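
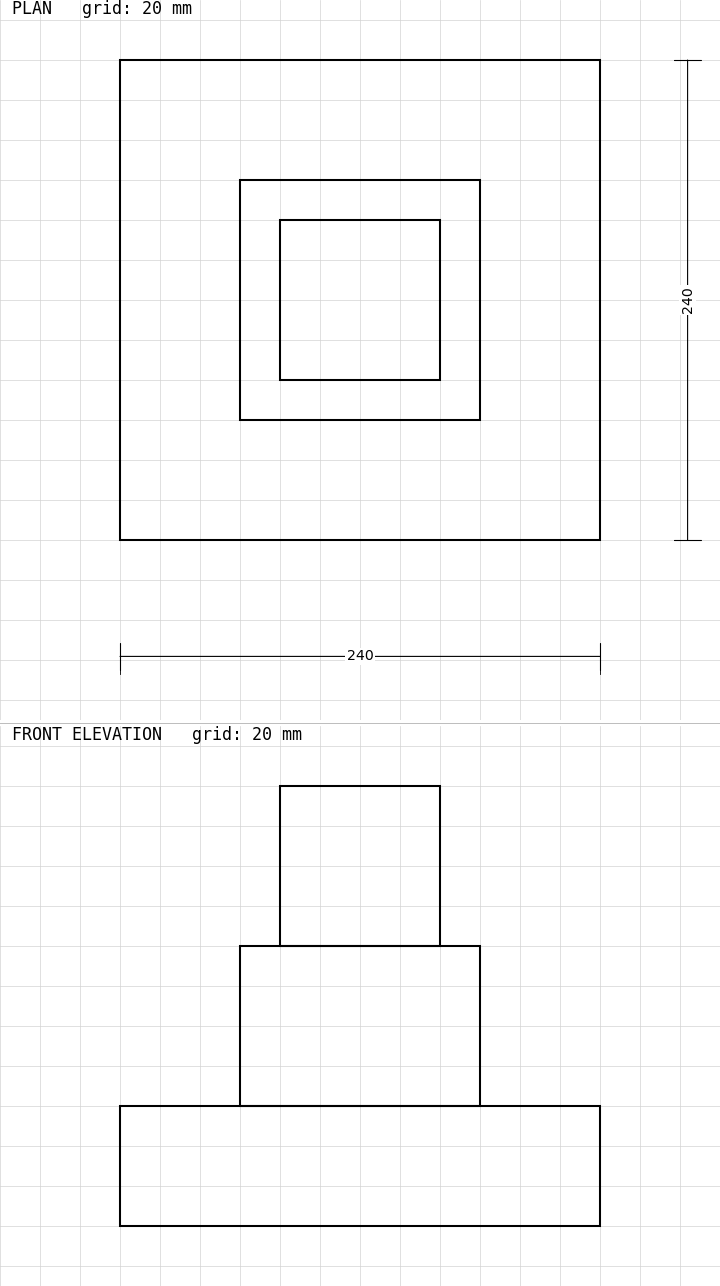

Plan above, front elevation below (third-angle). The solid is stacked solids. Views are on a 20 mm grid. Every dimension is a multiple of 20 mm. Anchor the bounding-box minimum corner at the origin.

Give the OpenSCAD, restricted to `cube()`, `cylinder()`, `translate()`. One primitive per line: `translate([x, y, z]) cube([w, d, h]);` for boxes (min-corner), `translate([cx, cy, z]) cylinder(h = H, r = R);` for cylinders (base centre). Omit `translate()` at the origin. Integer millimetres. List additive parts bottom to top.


cube([240, 240, 60]);
translate([60, 60, 60]) cube([120, 120, 80]);
translate([80, 80, 140]) cube([80, 80, 80]);


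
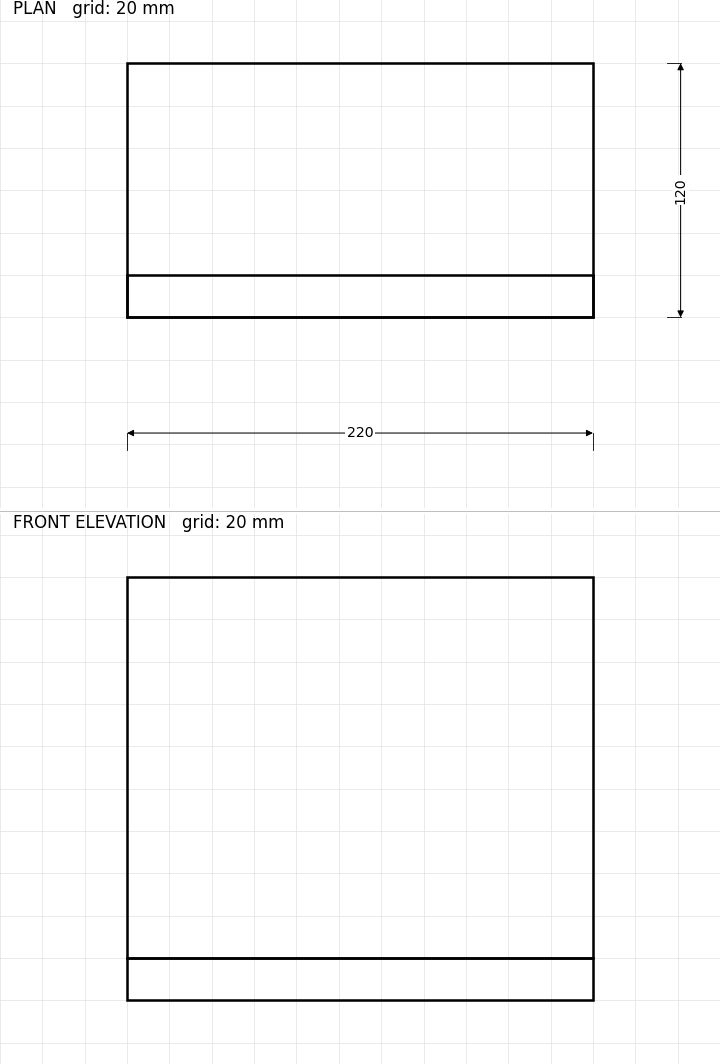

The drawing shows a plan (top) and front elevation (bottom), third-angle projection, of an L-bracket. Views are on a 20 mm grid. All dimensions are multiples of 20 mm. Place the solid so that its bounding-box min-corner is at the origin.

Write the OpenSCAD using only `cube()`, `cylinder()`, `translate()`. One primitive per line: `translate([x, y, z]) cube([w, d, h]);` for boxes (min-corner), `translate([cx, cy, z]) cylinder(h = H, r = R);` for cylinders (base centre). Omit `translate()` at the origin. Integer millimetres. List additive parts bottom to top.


cube([220, 120, 20]);
translate([0, 0, 20]) cube([220, 20, 180]);


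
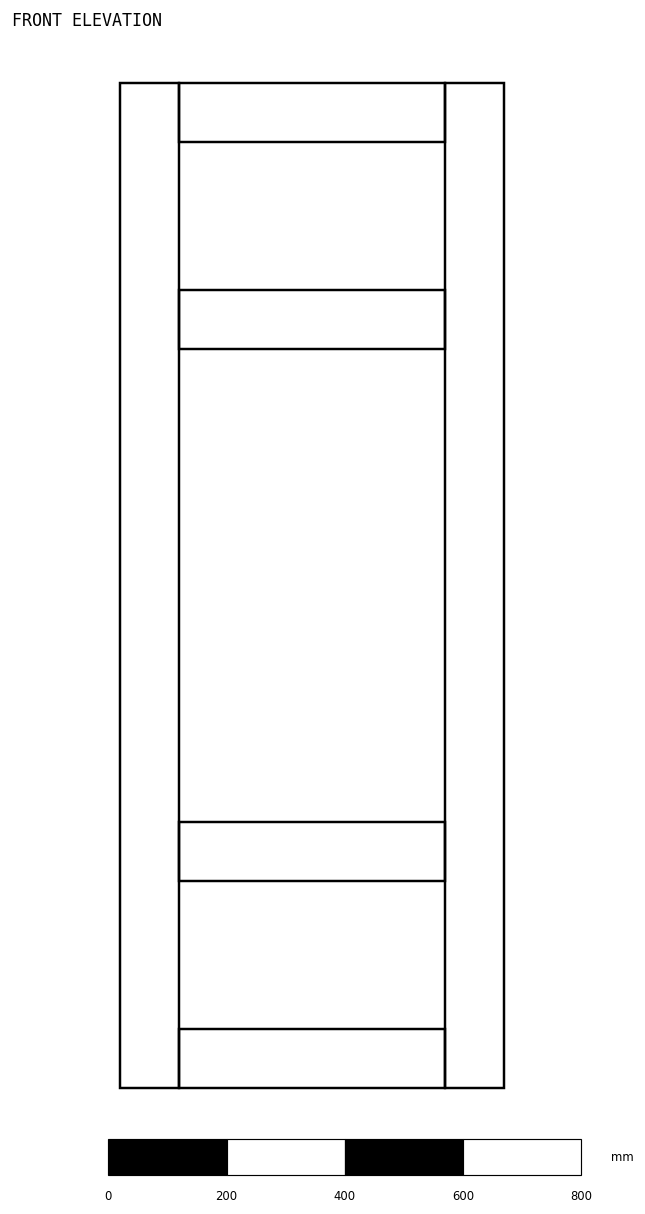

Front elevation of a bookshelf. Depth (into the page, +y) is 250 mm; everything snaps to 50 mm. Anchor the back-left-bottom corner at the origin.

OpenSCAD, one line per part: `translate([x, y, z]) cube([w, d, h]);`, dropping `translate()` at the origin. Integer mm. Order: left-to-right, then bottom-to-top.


cube([100, 250, 1700]);
translate([100, 0, 0]) cube([450, 250, 100]);
translate([100, 0, 350]) cube([450, 250, 100]);
translate([100, 0, 1250]) cube([450, 250, 100]);
translate([100, 0, 1600]) cube([450, 250, 100]);
translate([550, 0, 0]) cube([100, 250, 1700]);


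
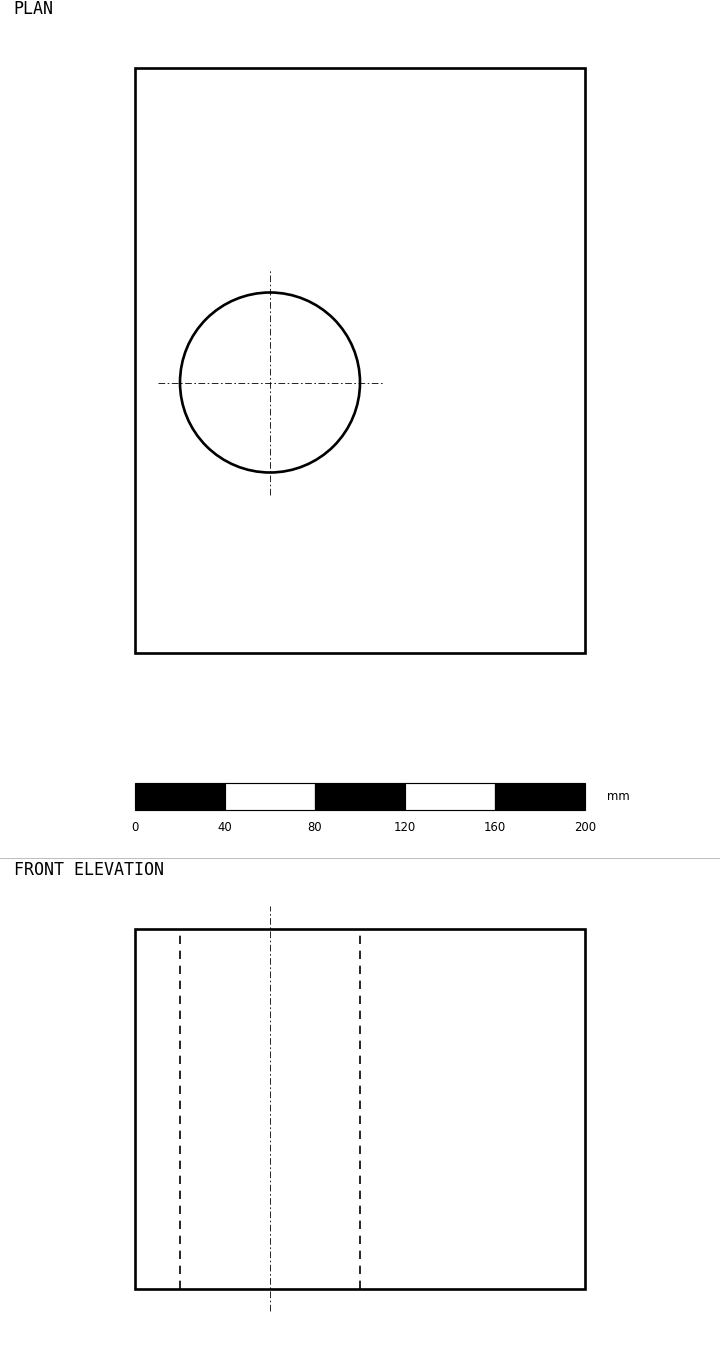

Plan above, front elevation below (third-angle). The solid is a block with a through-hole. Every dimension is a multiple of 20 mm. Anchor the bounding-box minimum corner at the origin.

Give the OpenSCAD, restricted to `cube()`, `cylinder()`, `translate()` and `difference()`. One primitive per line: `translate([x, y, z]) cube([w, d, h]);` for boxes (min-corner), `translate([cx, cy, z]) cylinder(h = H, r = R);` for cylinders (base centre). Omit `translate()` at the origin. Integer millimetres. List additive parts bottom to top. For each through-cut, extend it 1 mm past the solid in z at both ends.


difference() {
  cube([200, 260, 160]);
  translate([60, 120, -1]) cylinder(h = 162, r = 40);
}


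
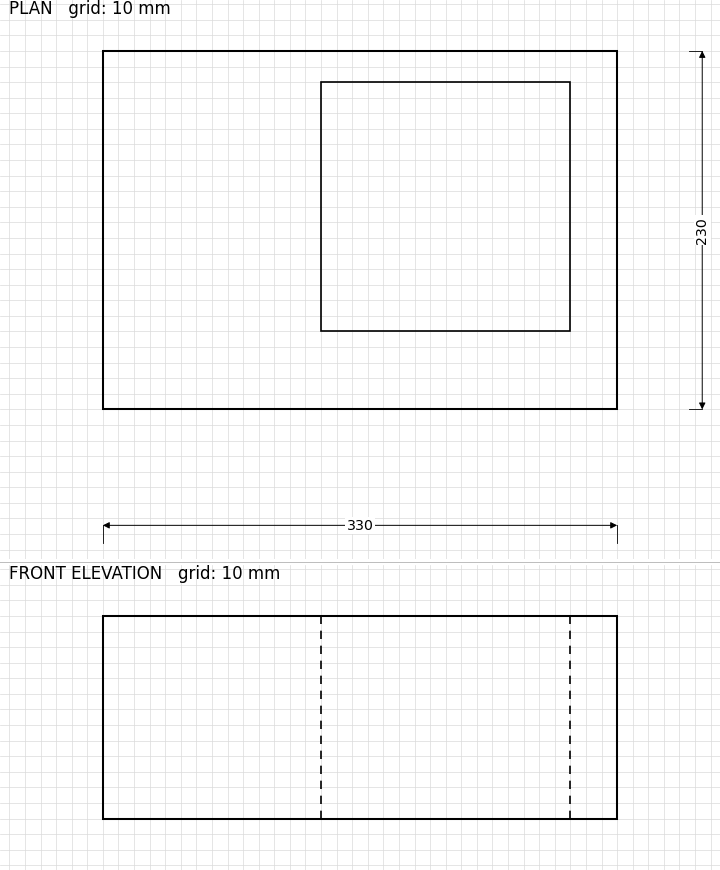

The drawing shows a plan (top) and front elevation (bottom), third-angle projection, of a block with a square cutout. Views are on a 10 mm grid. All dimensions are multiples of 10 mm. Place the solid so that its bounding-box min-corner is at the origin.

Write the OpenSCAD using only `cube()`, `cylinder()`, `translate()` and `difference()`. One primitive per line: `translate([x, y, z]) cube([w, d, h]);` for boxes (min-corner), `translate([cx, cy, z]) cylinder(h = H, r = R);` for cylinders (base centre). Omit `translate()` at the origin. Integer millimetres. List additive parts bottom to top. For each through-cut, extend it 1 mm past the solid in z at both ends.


difference() {
  cube([330, 230, 130]);
  translate([140, 50, -1]) cube([160, 160, 132]);
}


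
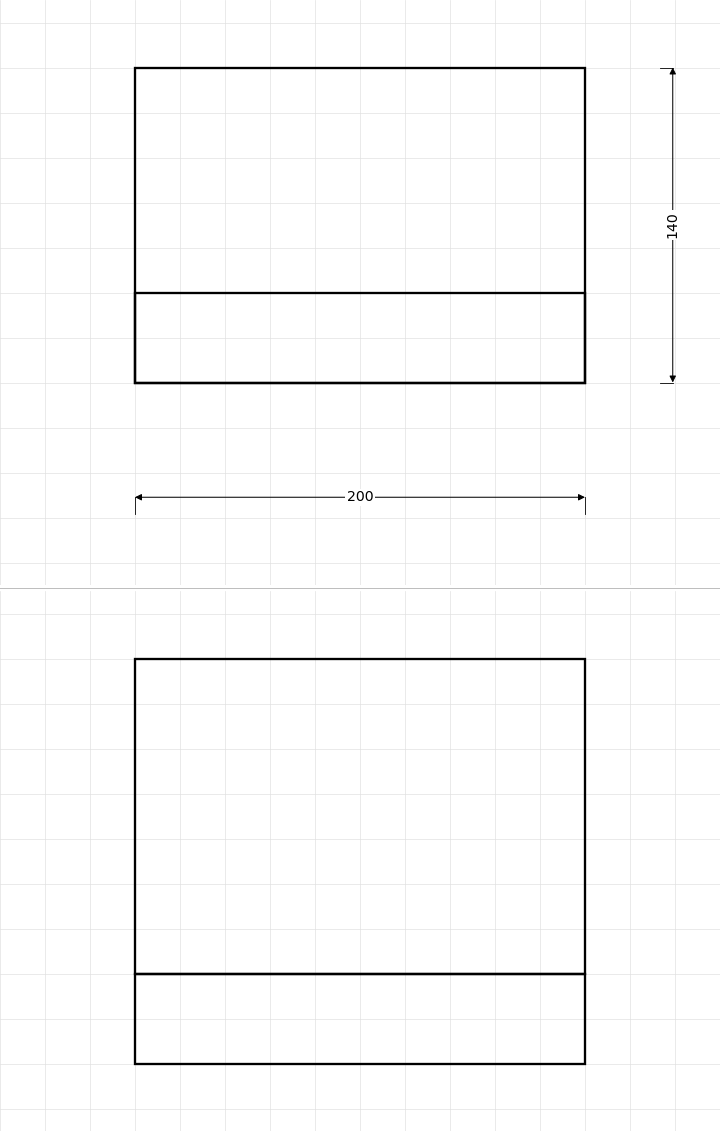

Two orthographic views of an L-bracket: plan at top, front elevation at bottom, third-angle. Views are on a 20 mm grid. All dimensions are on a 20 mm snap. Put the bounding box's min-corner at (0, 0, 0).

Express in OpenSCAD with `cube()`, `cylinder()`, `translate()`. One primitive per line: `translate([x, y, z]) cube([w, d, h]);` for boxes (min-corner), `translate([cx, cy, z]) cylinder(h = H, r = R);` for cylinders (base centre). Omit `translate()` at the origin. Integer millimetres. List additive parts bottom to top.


cube([200, 140, 40]);
translate([0, 0, 40]) cube([200, 40, 140]);


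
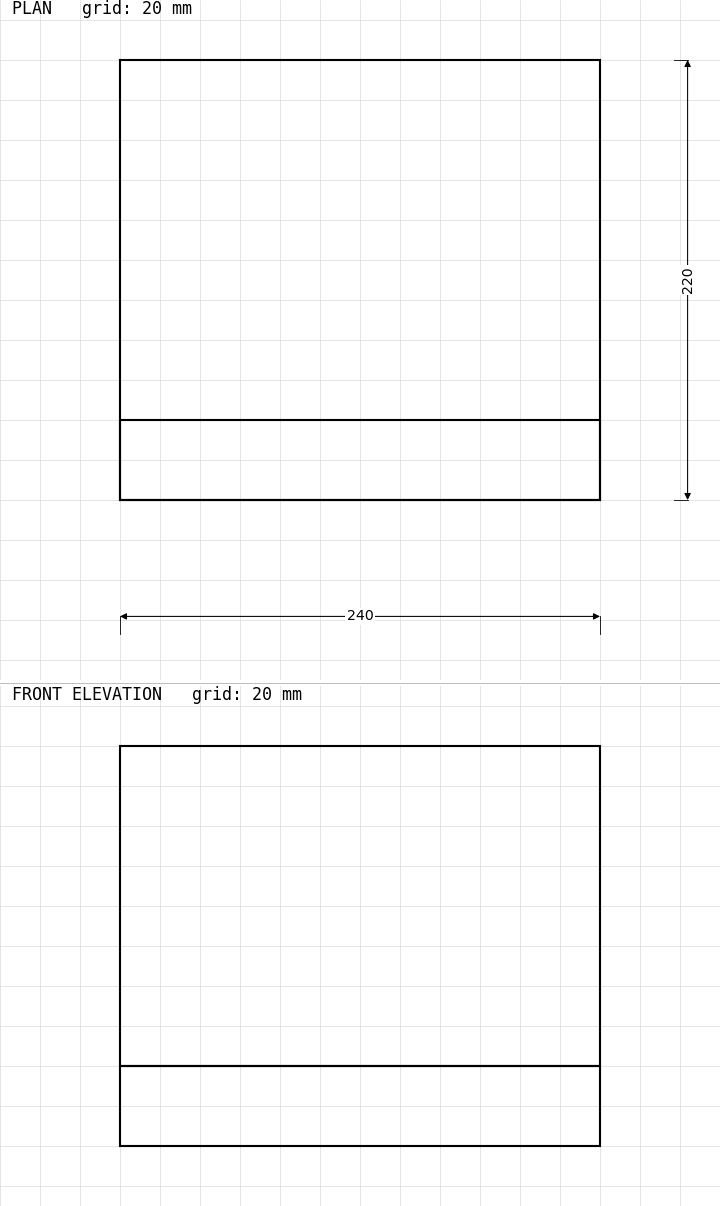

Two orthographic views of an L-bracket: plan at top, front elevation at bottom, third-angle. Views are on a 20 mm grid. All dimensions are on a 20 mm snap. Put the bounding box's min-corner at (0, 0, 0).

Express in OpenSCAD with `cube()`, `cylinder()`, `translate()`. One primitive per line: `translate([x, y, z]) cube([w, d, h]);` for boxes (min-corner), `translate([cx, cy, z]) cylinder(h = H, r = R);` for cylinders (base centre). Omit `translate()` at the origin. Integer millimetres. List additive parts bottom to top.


cube([240, 220, 40]);
translate([0, 0, 40]) cube([240, 40, 160]);


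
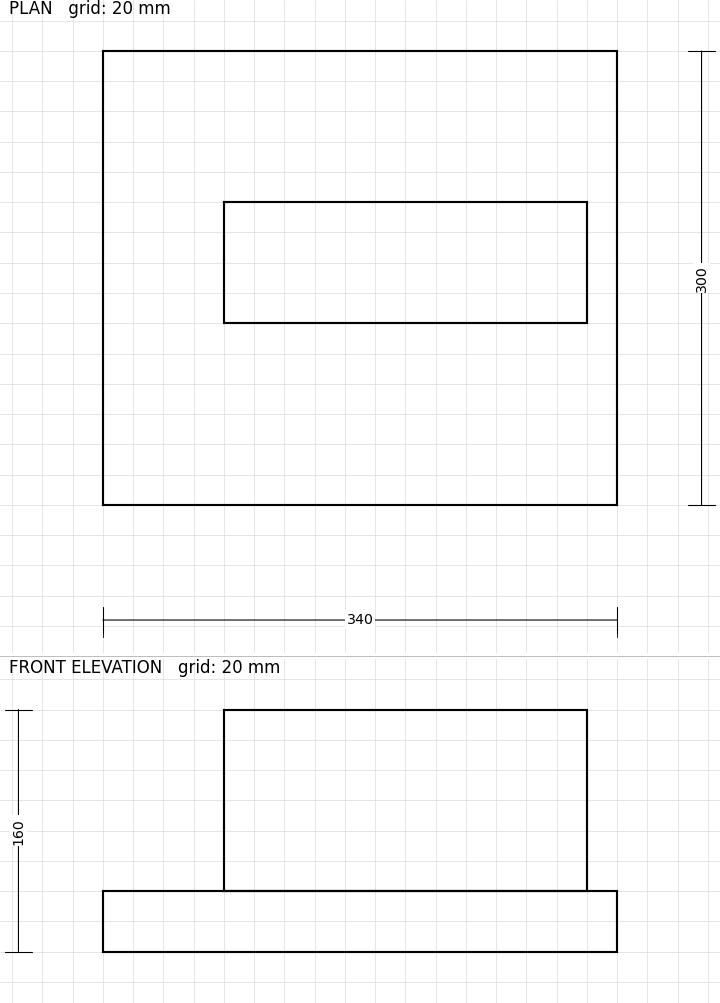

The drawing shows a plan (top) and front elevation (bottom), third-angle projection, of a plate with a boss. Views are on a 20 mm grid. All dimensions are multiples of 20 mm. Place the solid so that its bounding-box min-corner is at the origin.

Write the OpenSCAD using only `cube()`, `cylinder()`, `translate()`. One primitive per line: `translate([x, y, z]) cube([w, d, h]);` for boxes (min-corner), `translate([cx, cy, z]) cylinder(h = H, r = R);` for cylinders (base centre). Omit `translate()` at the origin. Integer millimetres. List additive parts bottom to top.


cube([340, 300, 40]);
translate([80, 120, 40]) cube([240, 80, 120]);


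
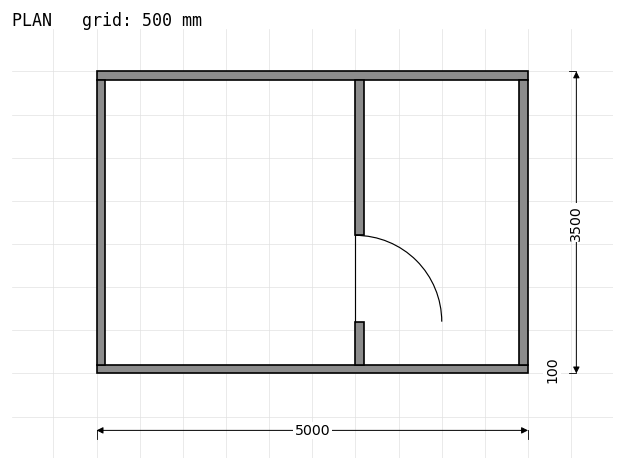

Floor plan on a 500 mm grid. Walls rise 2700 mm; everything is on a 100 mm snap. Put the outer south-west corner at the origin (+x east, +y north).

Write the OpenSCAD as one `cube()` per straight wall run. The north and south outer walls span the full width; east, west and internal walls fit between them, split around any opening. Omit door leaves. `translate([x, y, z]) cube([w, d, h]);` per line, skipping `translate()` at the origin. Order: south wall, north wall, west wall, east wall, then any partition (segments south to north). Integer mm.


cube([5000, 100, 2700]);
translate([0, 3400, 0]) cube([5000, 100, 2700]);
translate([0, 100, 0]) cube([100, 3300, 2700]);
translate([4900, 100, 0]) cube([100, 3300, 2700]);
translate([3000, 100, 0]) cube([100, 500, 2700]);
translate([3000, 1600, 0]) cube([100, 1800, 2700]);


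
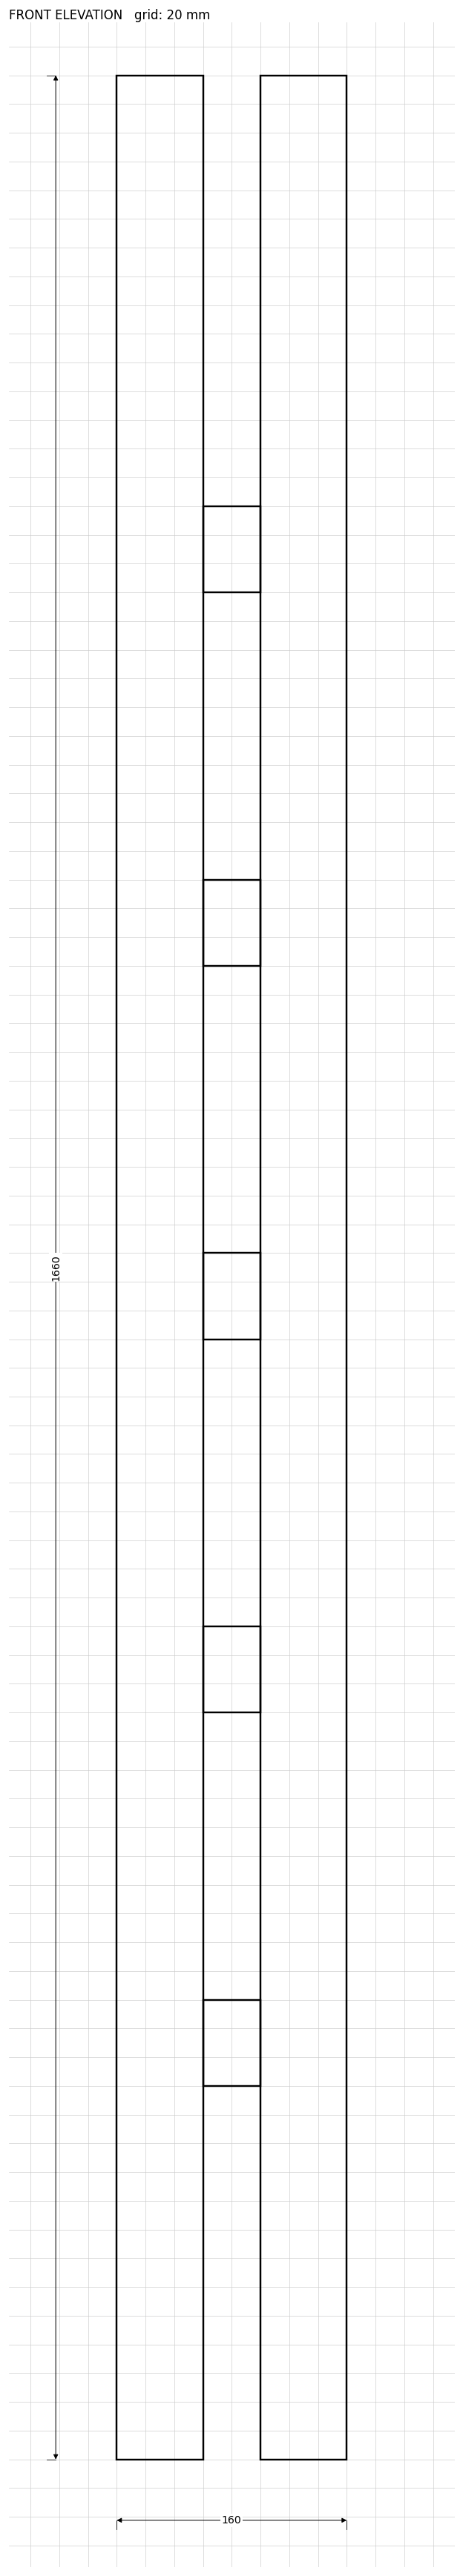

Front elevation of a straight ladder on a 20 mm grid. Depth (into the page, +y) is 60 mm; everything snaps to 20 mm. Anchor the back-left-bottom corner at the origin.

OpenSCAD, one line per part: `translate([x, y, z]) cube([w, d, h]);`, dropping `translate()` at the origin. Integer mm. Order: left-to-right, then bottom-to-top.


cube([60, 60, 1660]);
translate([60, 0, 260]) cube([40, 60, 60]);
translate([60, 0, 520]) cube([40, 60, 60]);
translate([60, 0, 780]) cube([40, 60, 60]);
translate([60, 0, 1040]) cube([40, 60, 60]);
translate([60, 0, 1300]) cube([40, 60, 60]);
translate([100, 0, 0]) cube([60, 60, 1660]);


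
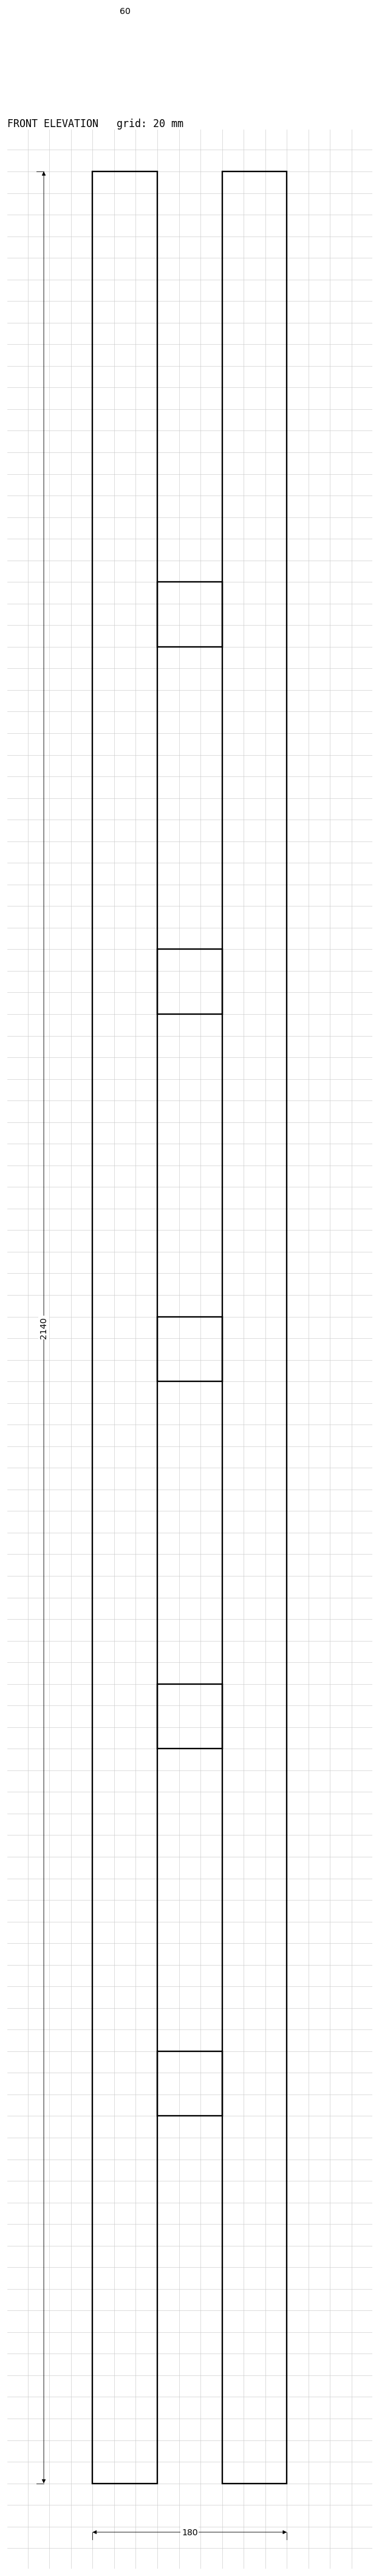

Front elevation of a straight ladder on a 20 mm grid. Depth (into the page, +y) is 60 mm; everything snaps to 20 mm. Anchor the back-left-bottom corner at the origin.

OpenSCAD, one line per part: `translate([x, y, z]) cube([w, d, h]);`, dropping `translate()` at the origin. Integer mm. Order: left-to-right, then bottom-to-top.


cube([60, 60, 2140]);
translate([60, 0, 340]) cube([60, 60, 60]);
translate([60, 0, 680]) cube([60, 60, 60]);
translate([60, 0, 1020]) cube([60, 60, 60]);
translate([60, 0, 1360]) cube([60, 60, 60]);
translate([60, 0, 1700]) cube([60, 60, 60]);
translate([120, 0, 0]) cube([60, 60, 2140]);


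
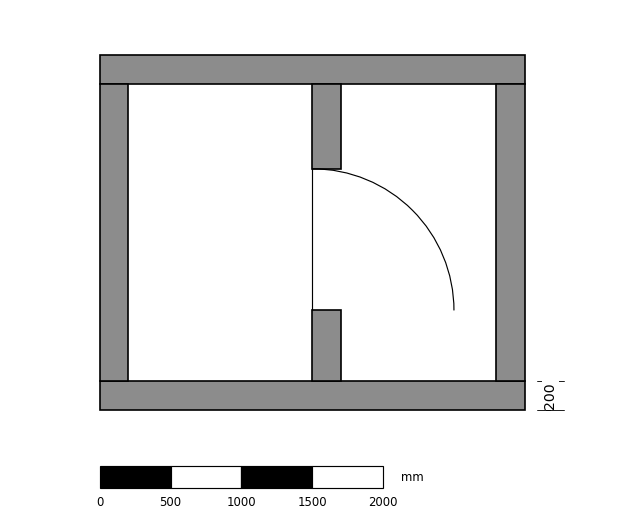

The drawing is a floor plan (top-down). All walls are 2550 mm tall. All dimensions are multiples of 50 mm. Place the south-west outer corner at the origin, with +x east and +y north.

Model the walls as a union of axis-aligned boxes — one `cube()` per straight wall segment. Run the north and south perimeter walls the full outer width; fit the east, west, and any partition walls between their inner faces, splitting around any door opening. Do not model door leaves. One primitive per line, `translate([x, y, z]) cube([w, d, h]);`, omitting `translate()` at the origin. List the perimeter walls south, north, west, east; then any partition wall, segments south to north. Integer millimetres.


cube([3000, 200, 2550]);
translate([0, 2300, 0]) cube([3000, 200, 2550]);
translate([0, 200, 0]) cube([200, 2100, 2550]);
translate([2800, 200, 0]) cube([200, 2100, 2550]);
translate([1500, 200, 0]) cube([200, 500, 2550]);
translate([1500, 1700, 0]) cube([200, 600, 2550]);


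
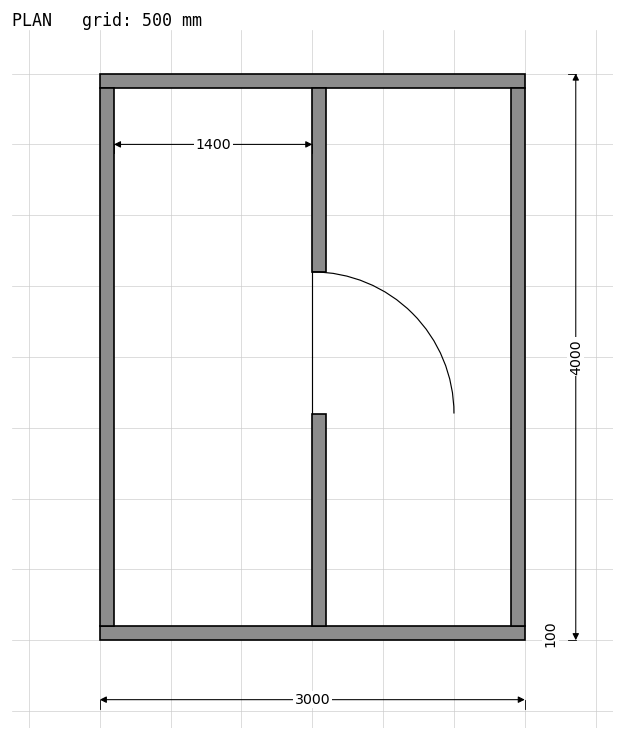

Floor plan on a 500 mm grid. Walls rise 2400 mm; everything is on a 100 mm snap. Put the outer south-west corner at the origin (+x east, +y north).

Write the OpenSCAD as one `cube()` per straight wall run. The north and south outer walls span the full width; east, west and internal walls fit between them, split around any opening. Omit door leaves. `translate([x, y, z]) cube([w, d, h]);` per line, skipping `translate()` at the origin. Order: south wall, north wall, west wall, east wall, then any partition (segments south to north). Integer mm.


cube([3000, 100, 2400]);
translate([0, 3900, 0]) cube([3000, 100, 2400]);
translate([0, 100, 0]) cube([100, 3800, 2400]);
translate([2900, 100, 0]) cube([100, 3800, 2400]);
translate([1500, 100, 0]) cube([100, 1500, 2400]);
translate([1500, 2600, 0]) cube([100, 1300, 2400]);


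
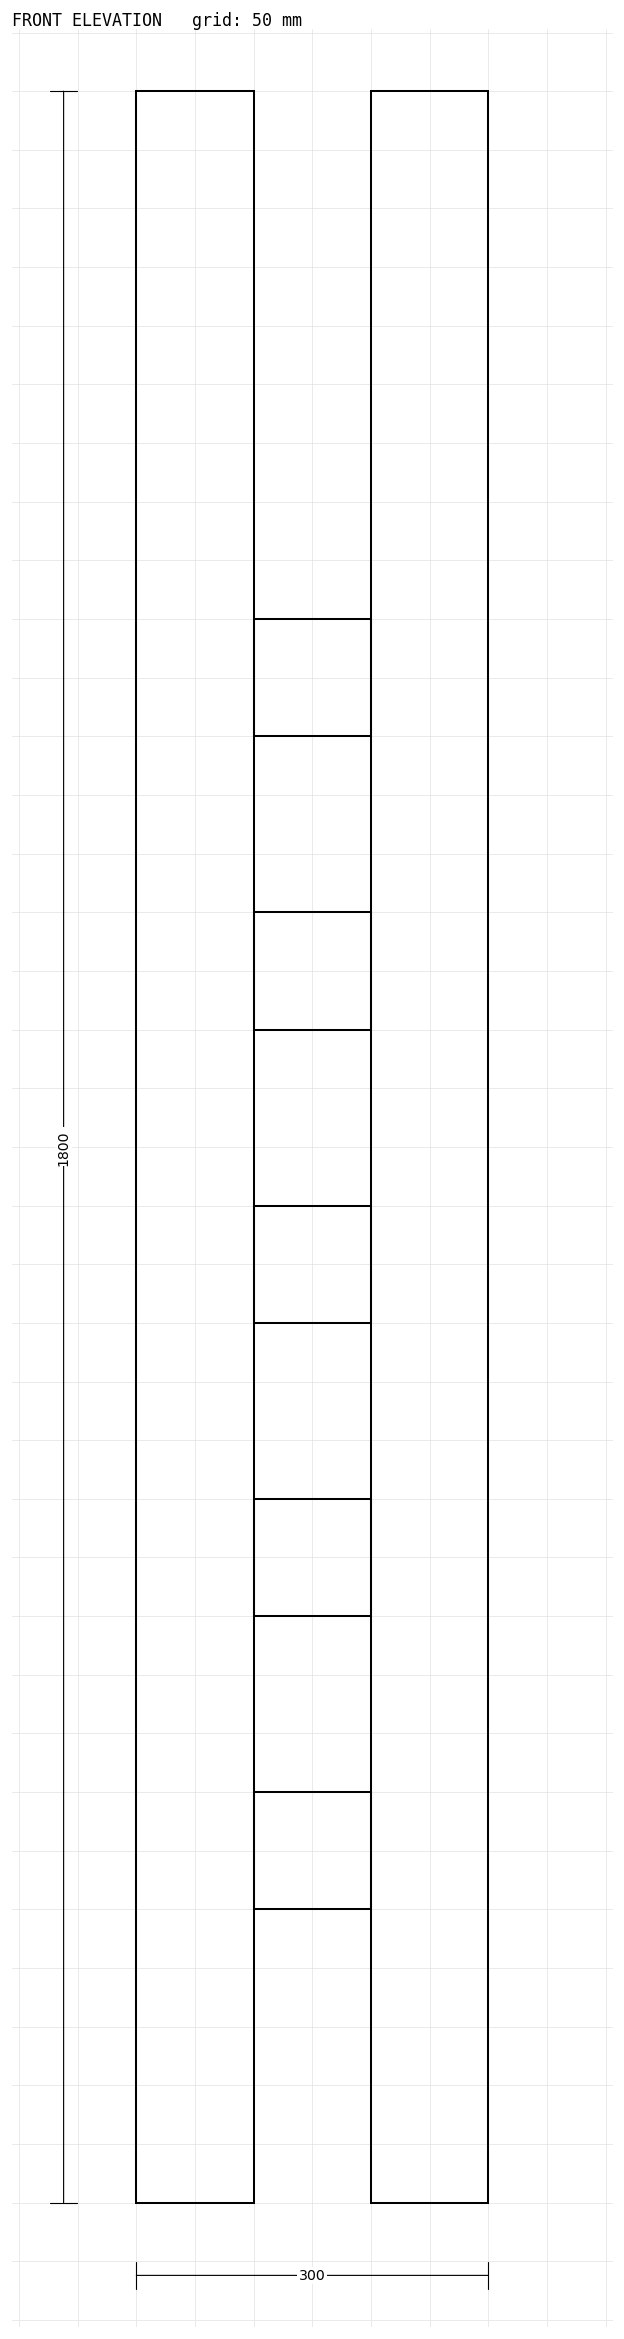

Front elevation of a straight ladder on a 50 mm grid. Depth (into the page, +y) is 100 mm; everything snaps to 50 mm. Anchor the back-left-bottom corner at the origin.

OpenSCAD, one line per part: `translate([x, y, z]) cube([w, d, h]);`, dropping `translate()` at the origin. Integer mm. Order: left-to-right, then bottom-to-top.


cube([100, 100, 1800]);
translate([100, 0, 250]) cube([100, 100, 100]);
translate([100, 0, 500]) cube([100, 100, 100]);
translate([100, 0, 750]) cube([100, 100, 100]);
translate([100, 0, 1000]) cube([100, 100, 100]);
translate([100, 0, 1250]) cube([100, 100, 100]);
translate([200, 0, 0]) cube([100, 100, 1800]);


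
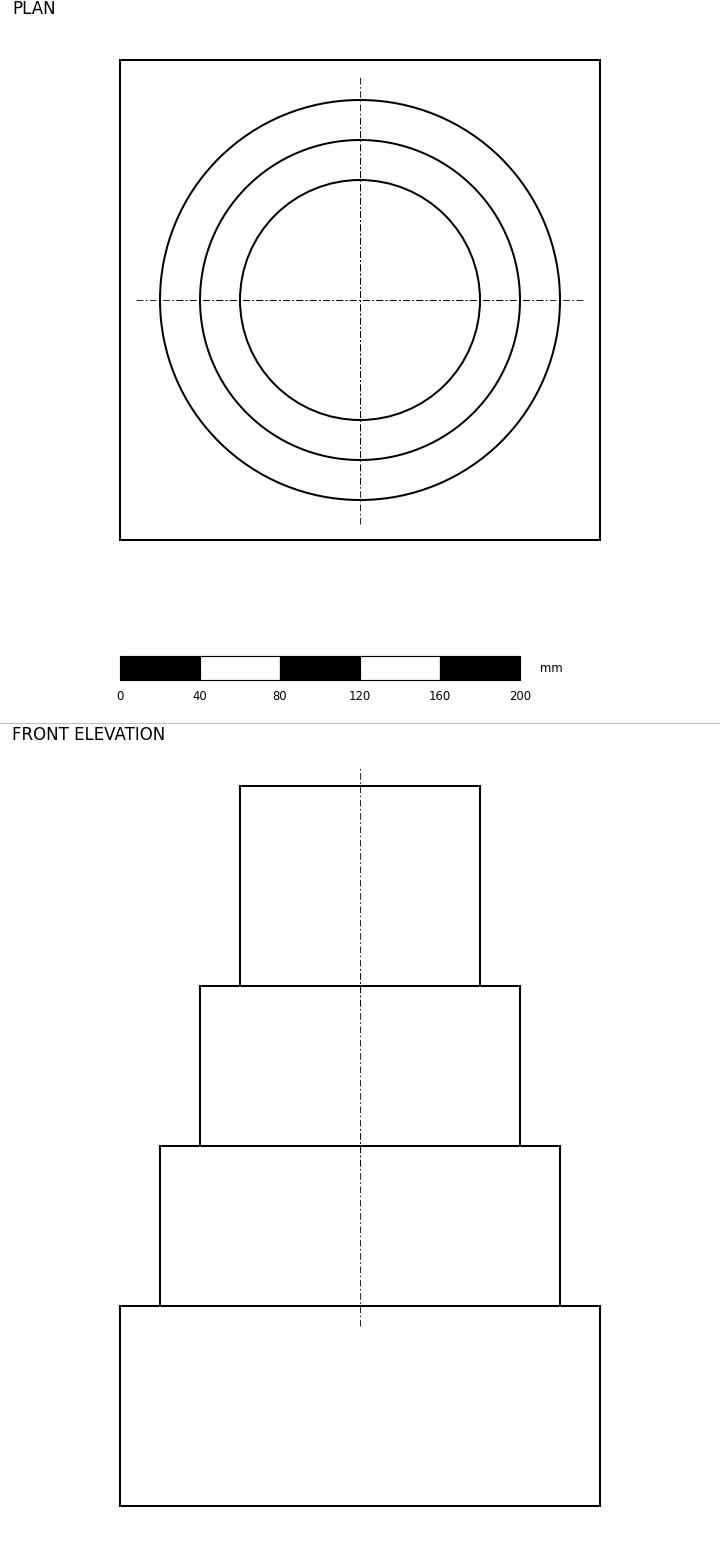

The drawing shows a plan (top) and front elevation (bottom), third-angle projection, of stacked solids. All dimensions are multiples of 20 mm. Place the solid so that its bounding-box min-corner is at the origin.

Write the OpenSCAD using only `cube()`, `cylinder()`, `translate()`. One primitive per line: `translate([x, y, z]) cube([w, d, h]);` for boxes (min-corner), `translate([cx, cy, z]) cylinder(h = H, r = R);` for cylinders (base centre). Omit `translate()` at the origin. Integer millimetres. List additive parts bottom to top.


cube([240, 240, 100]);
translate([120, 120, 100]) cylinder(h = 80, r = 100);
translate([120, 120, 180]) cylinder(h = 80, r = 80);
translate([120, 120, 260]) cylinder(h = 100, r = 60);


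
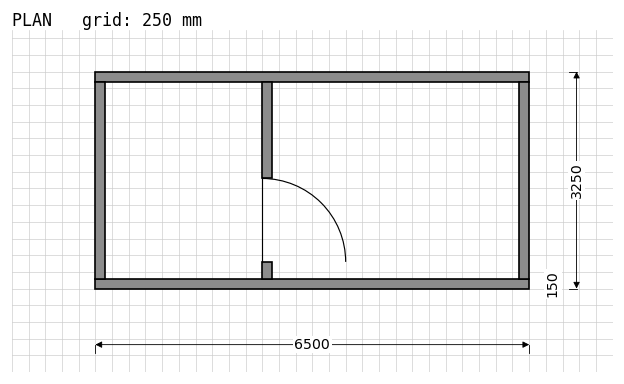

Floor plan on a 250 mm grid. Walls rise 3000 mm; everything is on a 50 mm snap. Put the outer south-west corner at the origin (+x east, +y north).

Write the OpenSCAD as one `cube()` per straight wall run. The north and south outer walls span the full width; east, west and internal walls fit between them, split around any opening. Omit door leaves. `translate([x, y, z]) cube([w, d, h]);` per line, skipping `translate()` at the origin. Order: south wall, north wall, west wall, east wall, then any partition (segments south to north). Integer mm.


cube([6500, 150, 3000]);
translate([0, 3100, 0]) cube([6500, 150, 3000]);
translate([0, 150, 0]) cube([150, 2950, 3000]);
translate([6350, 150, 0]) cube([150, 2950, 3000]);
translate([2500, 150, 0]) cube([150, 250, 3000]);
translate([2500, 1650, 0]) cube([150, 1450, 3000]);


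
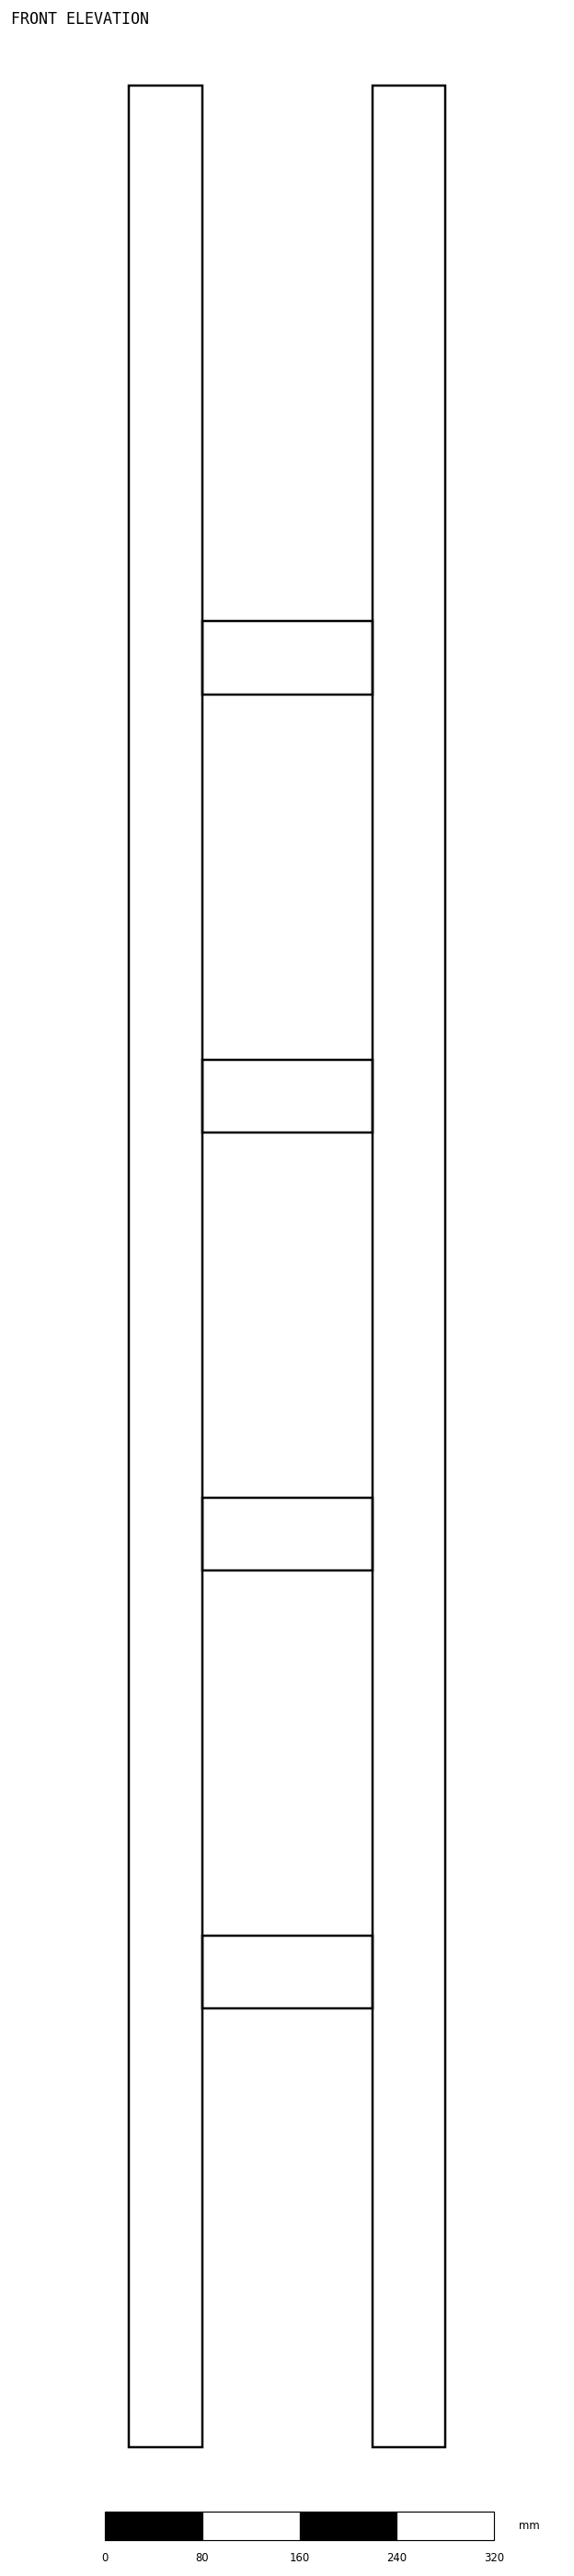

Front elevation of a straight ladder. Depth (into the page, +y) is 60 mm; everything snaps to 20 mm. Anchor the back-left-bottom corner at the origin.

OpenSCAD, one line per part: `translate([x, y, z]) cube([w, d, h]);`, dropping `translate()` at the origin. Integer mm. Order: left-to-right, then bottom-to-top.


cube([60, 60, 1940]);
translate([60, 0, 360]) cube([140, 60, 60]);
translate([60, 0, 720]) cube([140, 60, 60]);
translate([60, 0, 1080]) cube([140, 60, 60]);
translate([60, 0, 1440]) cube([140, 60, 60]);
translate([200, 0, 0]) cube([60, 60, 1940]);


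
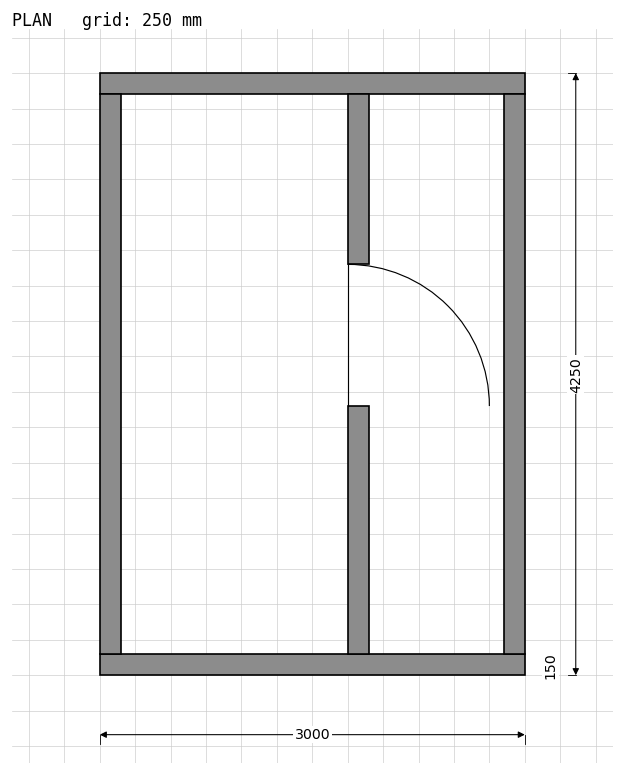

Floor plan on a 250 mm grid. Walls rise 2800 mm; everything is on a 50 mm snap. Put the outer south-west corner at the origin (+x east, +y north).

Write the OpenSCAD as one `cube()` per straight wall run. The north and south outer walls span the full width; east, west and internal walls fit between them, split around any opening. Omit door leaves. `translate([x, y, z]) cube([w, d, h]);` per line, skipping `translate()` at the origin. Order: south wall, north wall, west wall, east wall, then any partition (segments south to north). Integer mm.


cube([3000, 150, 2800]);
translate([0, 4100, 0]) cube([3000, 150, 2800]);
translate([0, 150, 0]) cube([150, 3950, 2800]);
translate([2850, 150, 0]) cube([150, 3950, 2800]);
translate([1750, 150, 0]) cube([150, 1750, 2800]);
translate([1750, 2900, 0]) cube([150, 1200, 2800]);


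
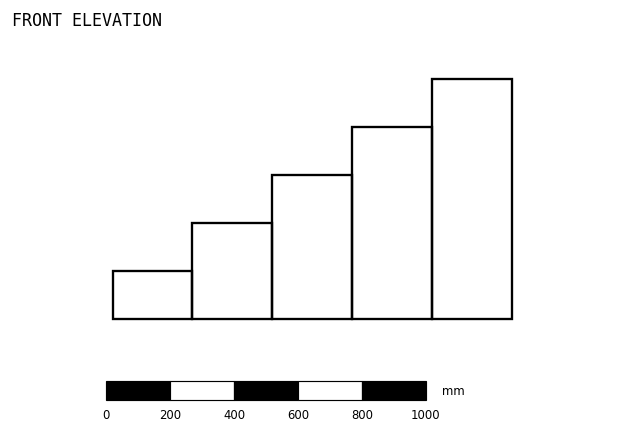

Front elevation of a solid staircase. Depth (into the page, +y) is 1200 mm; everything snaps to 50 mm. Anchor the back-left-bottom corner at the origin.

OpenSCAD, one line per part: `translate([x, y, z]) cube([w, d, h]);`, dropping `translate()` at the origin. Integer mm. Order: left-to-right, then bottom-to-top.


cube([250, 1200, 150]);
translate([250, 0, 0]) cube([250, 1200, 300]);
translate([500, 0, 0]) cube([250, 1200, 450]);
translate([750, 0, 0]) cube([250, 1200, 600]);
translate([1000, 0, 0]) cube([250, 1200, 750]);


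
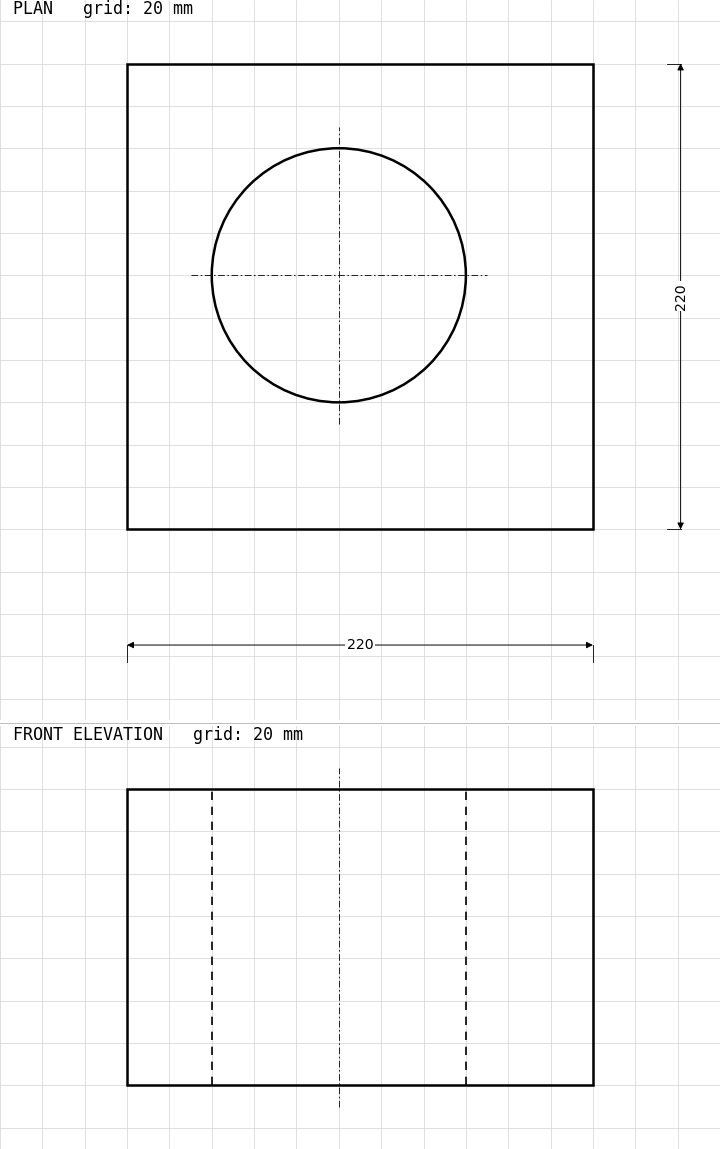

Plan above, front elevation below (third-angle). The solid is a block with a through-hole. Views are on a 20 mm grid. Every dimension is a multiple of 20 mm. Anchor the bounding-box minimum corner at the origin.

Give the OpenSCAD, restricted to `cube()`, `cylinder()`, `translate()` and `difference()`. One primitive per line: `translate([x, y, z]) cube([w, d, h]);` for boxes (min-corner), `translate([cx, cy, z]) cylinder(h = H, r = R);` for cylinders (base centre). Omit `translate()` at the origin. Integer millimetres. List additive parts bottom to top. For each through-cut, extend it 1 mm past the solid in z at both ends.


difference() {
  cube([220, 220, 140]);
  translate([100, 120, -1]) cylinder(h = 142, r = 60);
}


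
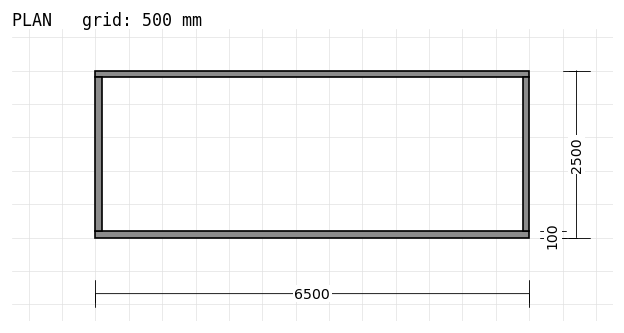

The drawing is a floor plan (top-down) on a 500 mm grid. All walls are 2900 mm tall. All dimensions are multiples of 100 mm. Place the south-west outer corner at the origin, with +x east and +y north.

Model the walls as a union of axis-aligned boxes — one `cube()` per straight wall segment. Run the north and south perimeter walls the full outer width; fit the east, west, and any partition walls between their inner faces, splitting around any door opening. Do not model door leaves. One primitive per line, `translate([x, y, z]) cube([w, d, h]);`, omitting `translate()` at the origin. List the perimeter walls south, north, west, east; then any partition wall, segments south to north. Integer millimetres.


cube([6500, 100, 2900]);
translate([0, 2400, 0]) cube([6500, 100, 2900]);
translate([0, 100, 0]) cube([100, 2300, 2900]);
translate([6400, 100, 0]) cube([100, 2300, 2900]);


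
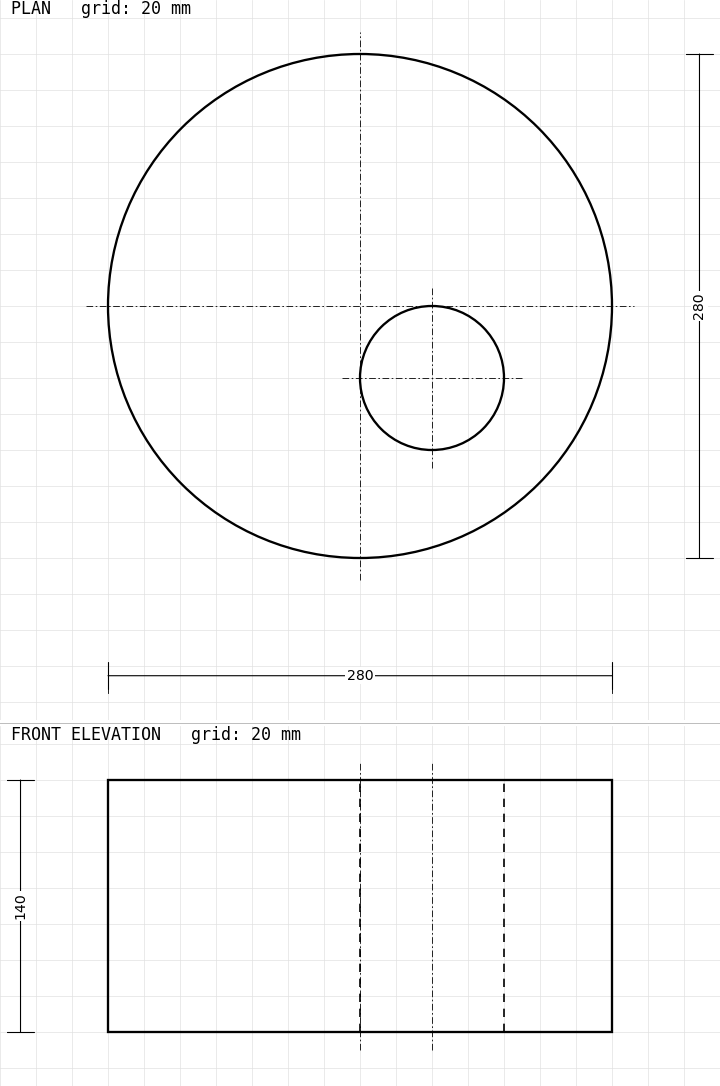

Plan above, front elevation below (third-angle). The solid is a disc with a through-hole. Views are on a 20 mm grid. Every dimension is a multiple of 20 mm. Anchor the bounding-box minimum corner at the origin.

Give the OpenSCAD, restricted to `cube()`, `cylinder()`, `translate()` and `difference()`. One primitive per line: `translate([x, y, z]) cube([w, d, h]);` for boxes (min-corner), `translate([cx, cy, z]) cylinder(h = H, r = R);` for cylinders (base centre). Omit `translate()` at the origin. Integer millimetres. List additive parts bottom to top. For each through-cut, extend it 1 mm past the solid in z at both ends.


difference() {
  translate([140, 140, 0]) cylinder(h = 140, r = 140);
  translate([180, 100, -1]) cylinder(h = 142, r = 40);
}


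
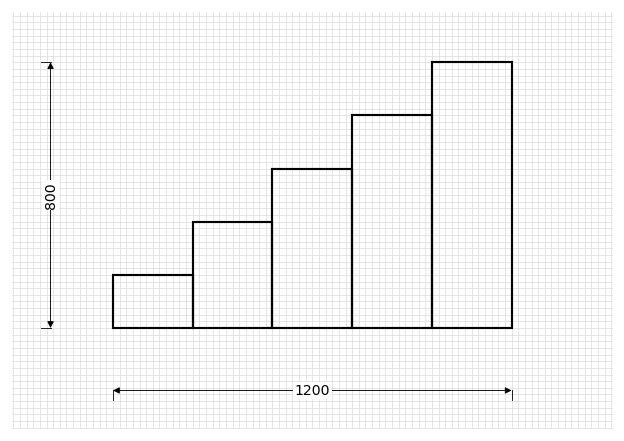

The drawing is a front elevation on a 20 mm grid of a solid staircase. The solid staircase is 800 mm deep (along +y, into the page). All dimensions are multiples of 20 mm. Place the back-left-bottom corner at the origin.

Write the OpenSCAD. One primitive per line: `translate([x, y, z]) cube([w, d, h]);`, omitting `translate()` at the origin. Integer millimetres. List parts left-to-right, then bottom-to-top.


cube([240, 800, 160]);
translate([240, 0, 0]) cube([240, 800, 320]);
translate([480, 0, 0]) cube([240, 800, 480]);
translate([720, 0, 0]) cube([240, 800, 640]);
translate([960, 0, 0]) cube([240, 800, 800]);


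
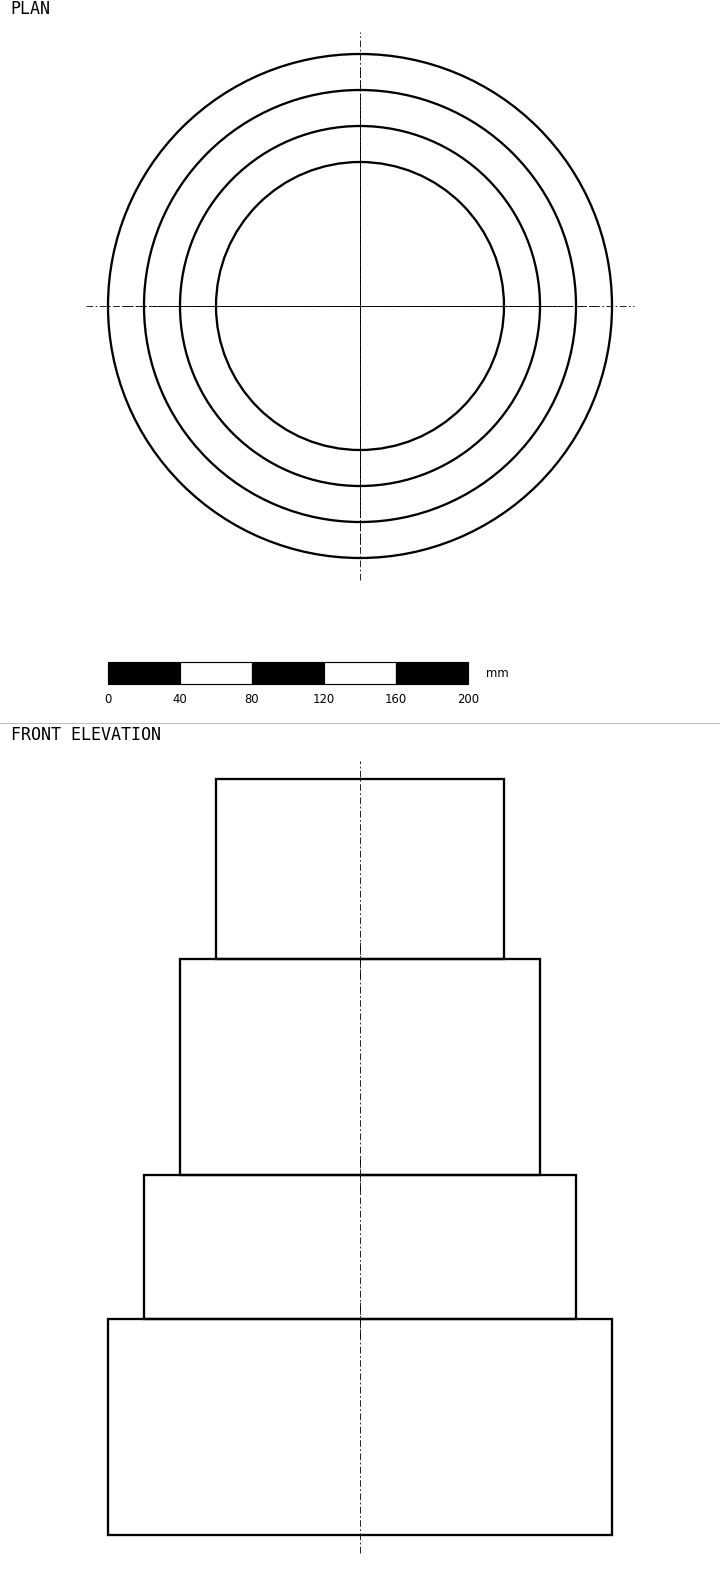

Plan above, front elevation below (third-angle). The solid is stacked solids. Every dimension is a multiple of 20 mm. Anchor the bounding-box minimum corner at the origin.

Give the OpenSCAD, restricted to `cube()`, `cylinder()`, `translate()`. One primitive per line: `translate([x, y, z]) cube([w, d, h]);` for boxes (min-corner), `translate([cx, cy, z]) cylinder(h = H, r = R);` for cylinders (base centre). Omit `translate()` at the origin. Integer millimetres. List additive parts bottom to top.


translate([140, 140, 0]) cylinder(h = 120, r = 140);
translate([140, 140, 120]) cylinder(h = 80, r = 120);
translate([140, 140, 200]) cylinder(h = 120, r = 100);
translate([140, 140, 320]) cylinder(h = 100, r = 80);


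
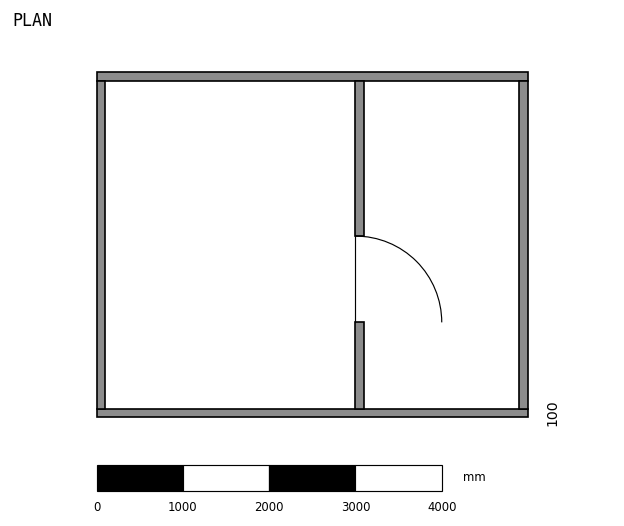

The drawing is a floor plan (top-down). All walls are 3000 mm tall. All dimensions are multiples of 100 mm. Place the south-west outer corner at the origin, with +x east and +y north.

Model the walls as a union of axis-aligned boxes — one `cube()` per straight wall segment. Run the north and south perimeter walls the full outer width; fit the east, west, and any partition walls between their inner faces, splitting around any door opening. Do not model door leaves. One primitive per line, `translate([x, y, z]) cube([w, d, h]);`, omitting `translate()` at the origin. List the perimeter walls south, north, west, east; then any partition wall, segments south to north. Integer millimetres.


cube([5000, 100, 3000]);
translate([0, 3900, 0]) cube([5000, 100, 3000]);
translate([0, 100, 0]) cube([100, 3800, 3000]);
translate([4900, 100, 0]) cube([100, 3800, 3000]);
translate([3000, 100, 0]) cube([100, 1000, 3000]);
translate([3000, 2100, 0]) cube([100, 1800, 3000]);


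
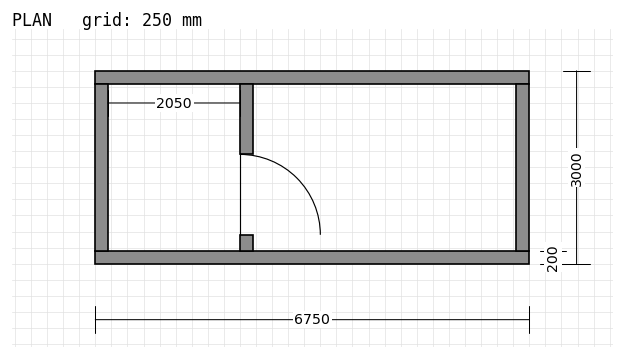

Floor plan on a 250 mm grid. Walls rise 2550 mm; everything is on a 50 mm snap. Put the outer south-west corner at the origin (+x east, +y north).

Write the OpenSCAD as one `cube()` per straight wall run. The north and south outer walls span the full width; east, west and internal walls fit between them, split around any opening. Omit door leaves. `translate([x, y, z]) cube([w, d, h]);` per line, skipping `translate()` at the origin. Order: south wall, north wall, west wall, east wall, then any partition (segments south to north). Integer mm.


cube([6750, 200, 2550]);
translate([0, 2800, 0]) cube([6750, 200, 2550]);
translate([0, 200, 0]) cube([200, 2600, 2550]);
translate([6550, 200, 0]) cube([200, 2600, 2550]);
translate([2250, 200, 0]) cube([200, 250, 2550]);
translate([2250, 1700, 0]) cube([200, 1100, 2550]);


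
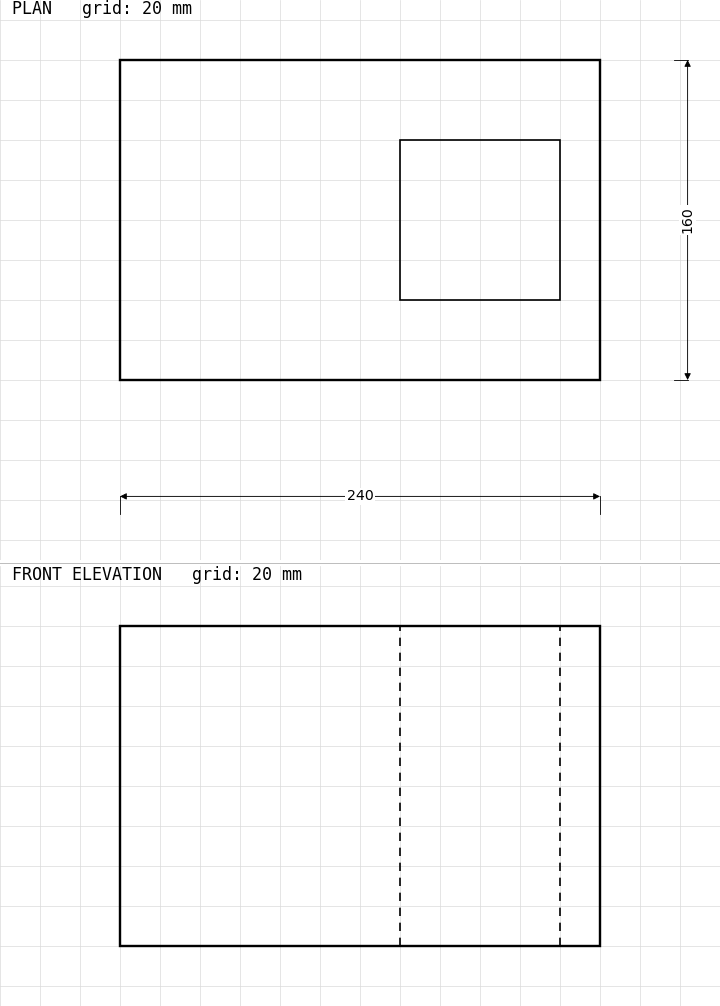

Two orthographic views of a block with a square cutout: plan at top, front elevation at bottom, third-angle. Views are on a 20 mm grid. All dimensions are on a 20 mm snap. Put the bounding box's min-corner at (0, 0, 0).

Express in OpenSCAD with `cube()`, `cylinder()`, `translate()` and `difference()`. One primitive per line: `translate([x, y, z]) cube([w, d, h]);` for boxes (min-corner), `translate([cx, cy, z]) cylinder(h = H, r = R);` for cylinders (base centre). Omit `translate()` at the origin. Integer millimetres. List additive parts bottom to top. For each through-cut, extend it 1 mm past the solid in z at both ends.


difference() {
  cube([240, 160, 160]);
  translate([140, 40, -1]) cube([80, 80, 162]);
}


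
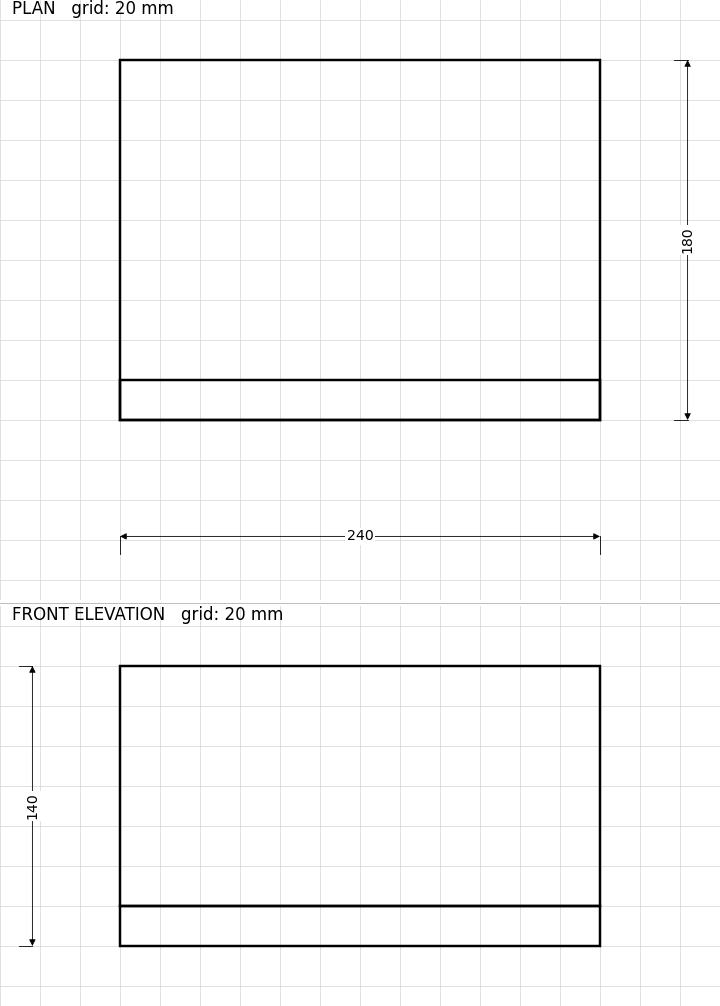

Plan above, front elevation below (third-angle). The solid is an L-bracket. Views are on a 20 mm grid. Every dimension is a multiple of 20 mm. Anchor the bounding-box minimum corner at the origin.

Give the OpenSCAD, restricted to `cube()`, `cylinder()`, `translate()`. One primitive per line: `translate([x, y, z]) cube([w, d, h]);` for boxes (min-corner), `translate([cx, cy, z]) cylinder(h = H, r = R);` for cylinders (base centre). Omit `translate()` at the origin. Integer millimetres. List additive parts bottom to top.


cube([240, 180, 20]);
translate([0, 0, 20]) cube([240, 20, 120]);


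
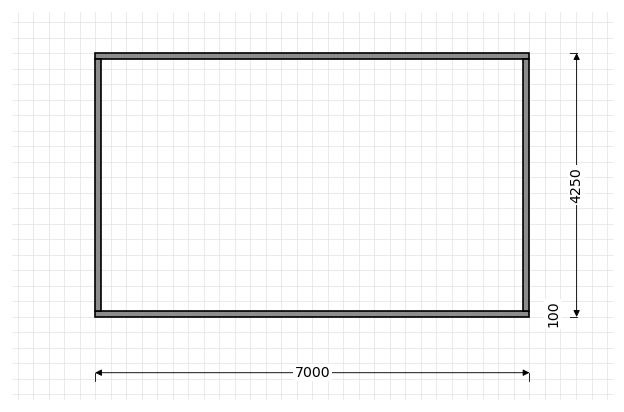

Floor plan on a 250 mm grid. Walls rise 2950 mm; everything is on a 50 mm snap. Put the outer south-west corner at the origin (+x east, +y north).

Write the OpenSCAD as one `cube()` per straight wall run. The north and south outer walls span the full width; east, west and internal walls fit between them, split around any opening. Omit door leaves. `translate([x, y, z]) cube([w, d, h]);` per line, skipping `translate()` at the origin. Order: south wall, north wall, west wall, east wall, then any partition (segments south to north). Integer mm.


cube([7000, 100, 2950]);
translate([0, 4150, 0]) cube([7000, 100, 2950]);
translate([0, 100, 0]) cube([100, 4050, 2950]);
translate([6900, 100, 0]) cube([100, 4050, 2950]);


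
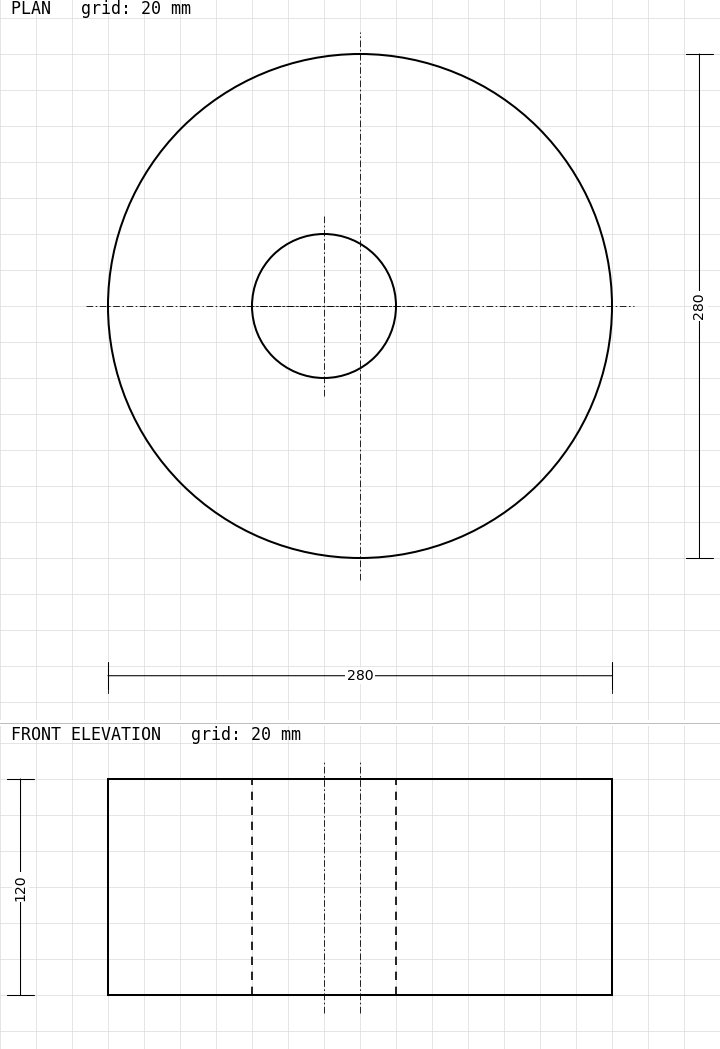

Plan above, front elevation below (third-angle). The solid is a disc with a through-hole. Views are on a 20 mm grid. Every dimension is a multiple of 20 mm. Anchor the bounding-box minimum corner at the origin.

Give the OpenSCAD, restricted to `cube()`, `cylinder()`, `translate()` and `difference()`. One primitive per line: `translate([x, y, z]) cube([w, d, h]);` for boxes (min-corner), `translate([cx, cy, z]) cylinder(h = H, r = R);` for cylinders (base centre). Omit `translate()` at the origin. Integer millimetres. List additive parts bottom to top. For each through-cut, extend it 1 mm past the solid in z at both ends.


difference() {
  translate([140, 140, 0]) cylinder(h = 120, r = 140);
  translate([120, 140, -1]) cylinder(h = 122, r = 40);
}


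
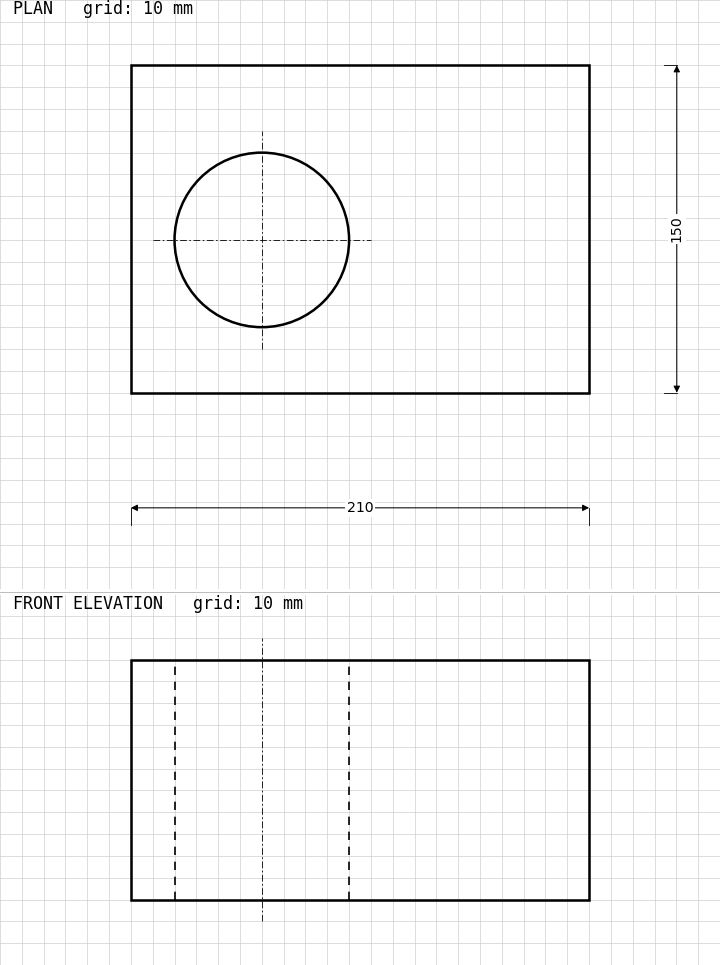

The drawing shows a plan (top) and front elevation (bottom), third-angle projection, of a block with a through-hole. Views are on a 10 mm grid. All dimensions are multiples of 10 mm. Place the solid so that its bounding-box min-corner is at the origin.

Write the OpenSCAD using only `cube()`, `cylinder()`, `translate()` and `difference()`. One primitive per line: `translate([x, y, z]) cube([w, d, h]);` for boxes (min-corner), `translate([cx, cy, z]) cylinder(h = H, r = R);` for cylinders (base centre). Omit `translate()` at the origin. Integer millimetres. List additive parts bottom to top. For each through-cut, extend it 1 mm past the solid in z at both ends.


difference() {
  cube([210, 150, 110]);
  translate([60, 70, -1]) cylinder(h = 112, r = 40);
}


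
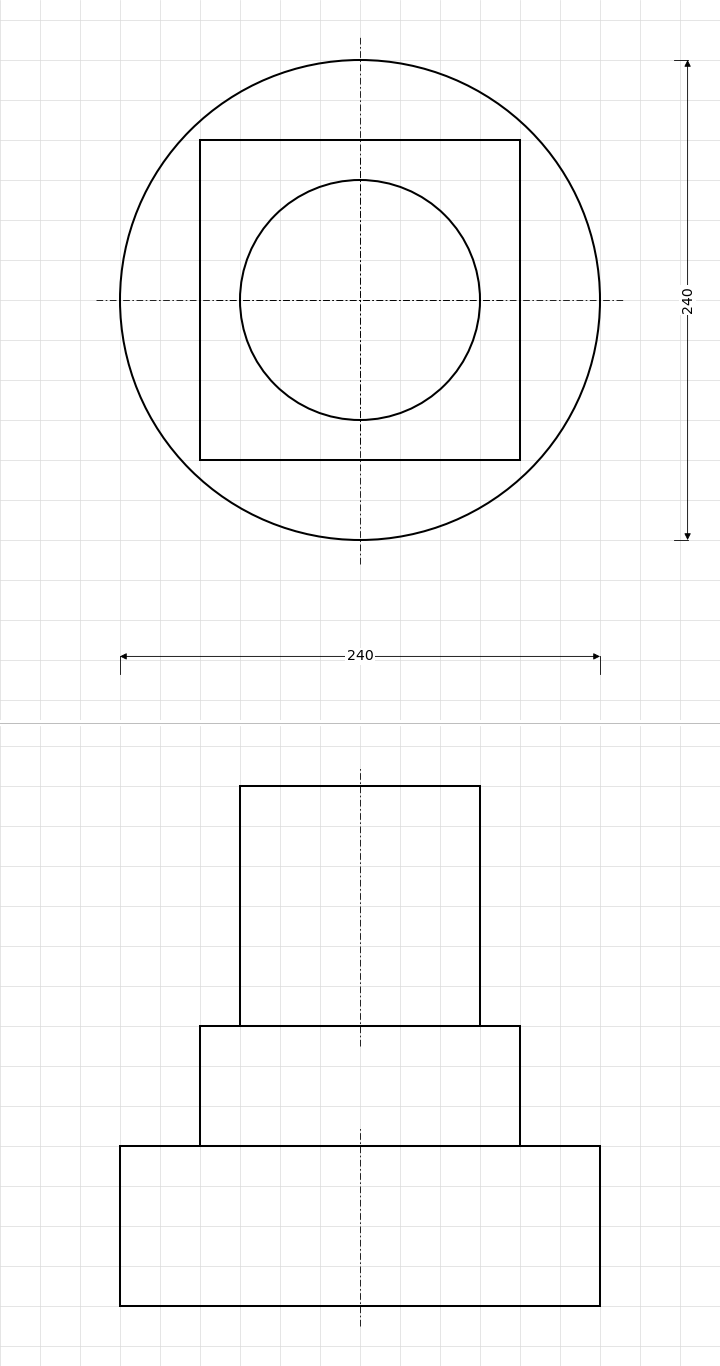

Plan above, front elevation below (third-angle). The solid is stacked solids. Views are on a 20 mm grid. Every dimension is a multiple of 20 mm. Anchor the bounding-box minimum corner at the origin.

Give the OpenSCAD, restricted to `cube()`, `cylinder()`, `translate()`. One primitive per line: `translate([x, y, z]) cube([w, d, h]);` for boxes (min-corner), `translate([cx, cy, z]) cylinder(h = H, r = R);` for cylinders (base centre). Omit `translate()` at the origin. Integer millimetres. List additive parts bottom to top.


translate([120, 120, 0]) cylinder(h = 80, r = 120);
translate([40, 40, 80]) cube([160, 160, 60]);
translate([120, 120, 140]) cylinder(h = 120, r = 60);
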